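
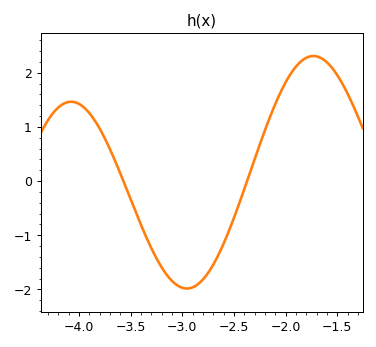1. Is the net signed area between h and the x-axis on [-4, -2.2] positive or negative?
negative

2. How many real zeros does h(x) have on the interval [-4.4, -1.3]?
2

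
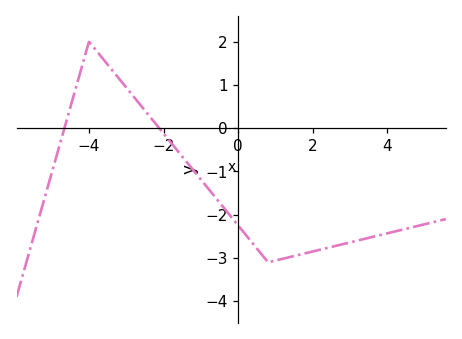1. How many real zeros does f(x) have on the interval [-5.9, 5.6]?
2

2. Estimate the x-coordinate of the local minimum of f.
0.8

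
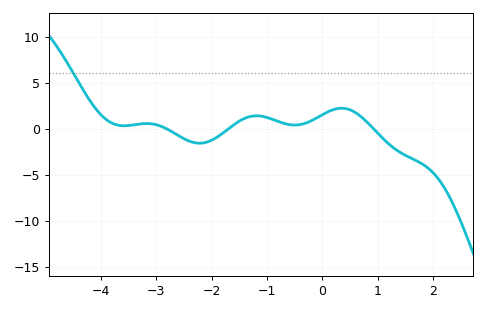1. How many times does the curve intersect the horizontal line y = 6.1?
1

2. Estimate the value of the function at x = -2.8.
-0.021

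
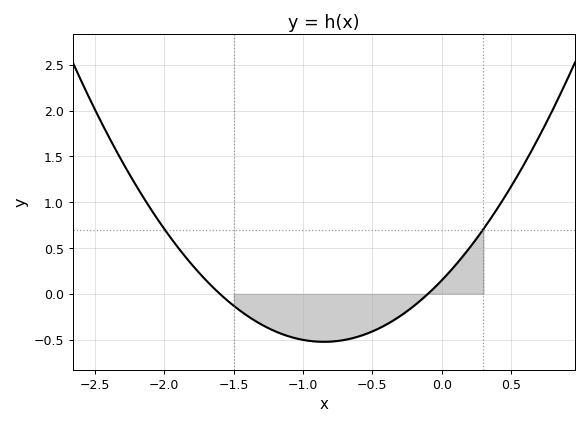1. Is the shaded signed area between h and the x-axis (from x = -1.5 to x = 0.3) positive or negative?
negative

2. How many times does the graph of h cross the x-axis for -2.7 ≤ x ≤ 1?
2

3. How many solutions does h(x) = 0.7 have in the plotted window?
2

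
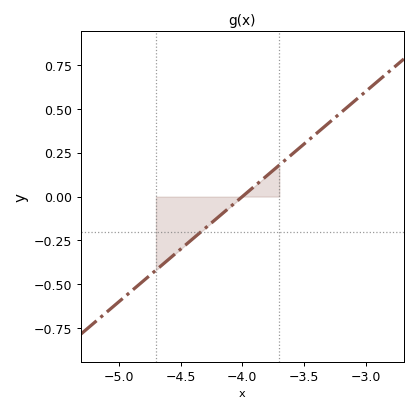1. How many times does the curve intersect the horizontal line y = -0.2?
1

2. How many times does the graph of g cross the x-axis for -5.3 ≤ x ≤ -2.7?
1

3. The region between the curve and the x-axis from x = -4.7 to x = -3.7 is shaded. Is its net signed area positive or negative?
negative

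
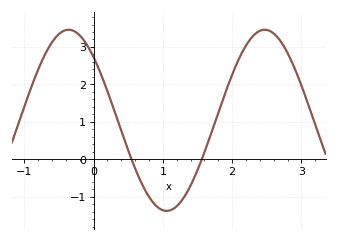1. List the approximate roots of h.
0.5, 1.6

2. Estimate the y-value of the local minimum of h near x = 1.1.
-1.4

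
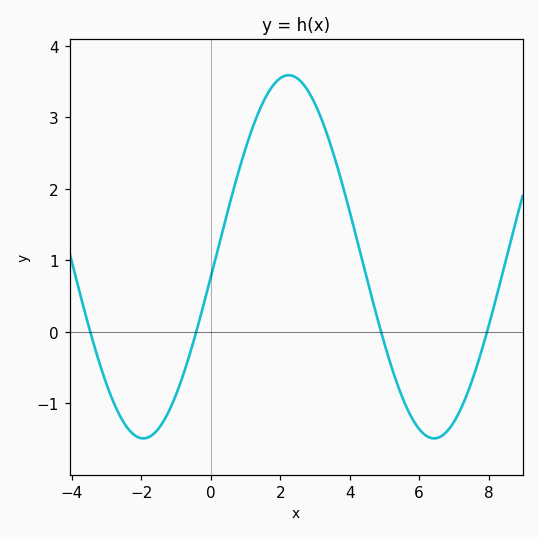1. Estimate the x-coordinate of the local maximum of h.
2.24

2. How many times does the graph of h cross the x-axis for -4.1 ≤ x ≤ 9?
4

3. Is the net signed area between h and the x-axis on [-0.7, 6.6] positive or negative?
positive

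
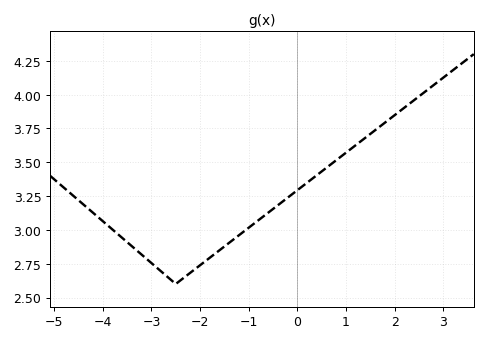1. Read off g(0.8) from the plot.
3.52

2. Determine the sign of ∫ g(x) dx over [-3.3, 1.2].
positive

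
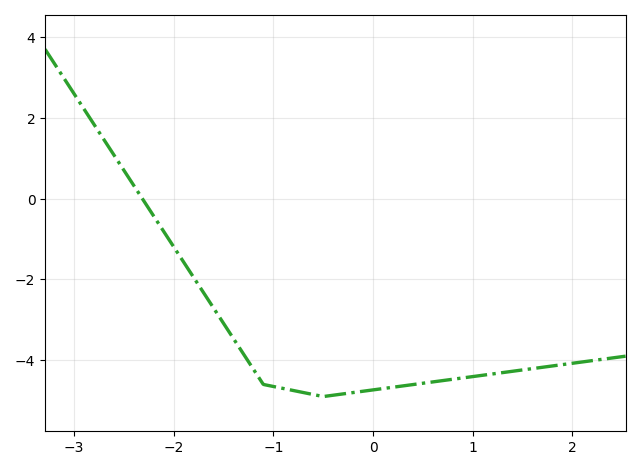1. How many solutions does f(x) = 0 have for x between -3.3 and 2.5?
1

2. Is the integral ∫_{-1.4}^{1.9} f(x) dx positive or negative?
negative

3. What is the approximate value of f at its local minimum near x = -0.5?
-4.9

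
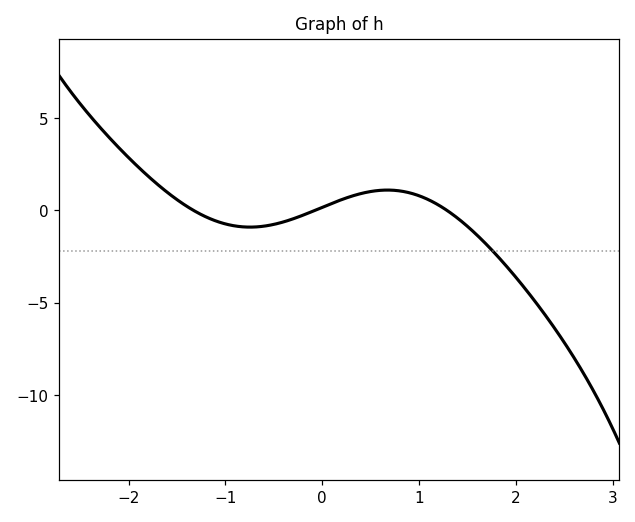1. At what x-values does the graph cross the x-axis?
-1.33, -0.077, 1.29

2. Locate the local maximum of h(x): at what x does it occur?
0.673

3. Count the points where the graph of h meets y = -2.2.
1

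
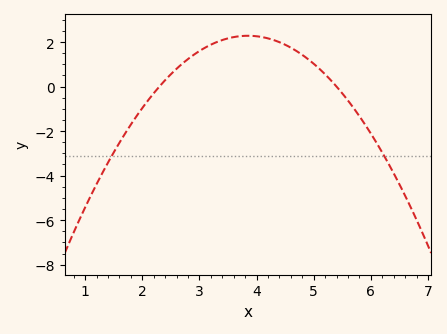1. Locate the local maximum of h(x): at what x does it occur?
3.8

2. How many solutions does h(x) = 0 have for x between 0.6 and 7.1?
2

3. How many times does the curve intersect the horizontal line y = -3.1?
2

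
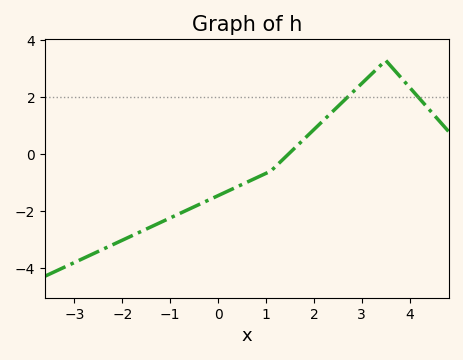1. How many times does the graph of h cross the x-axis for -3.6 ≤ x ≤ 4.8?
1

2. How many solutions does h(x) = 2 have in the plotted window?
2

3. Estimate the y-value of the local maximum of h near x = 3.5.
3.2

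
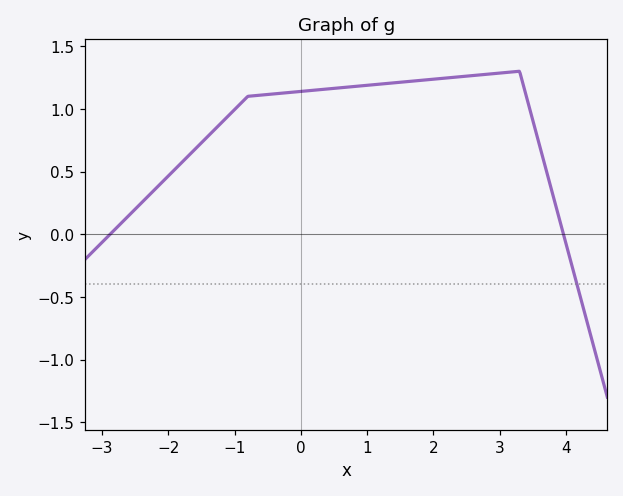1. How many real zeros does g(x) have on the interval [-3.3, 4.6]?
2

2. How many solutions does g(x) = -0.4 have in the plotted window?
1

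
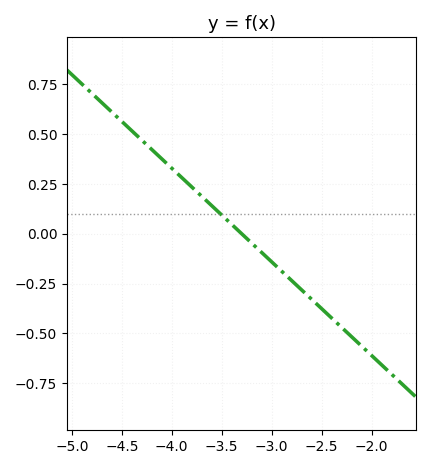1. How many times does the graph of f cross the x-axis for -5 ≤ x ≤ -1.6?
1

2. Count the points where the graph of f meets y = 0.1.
1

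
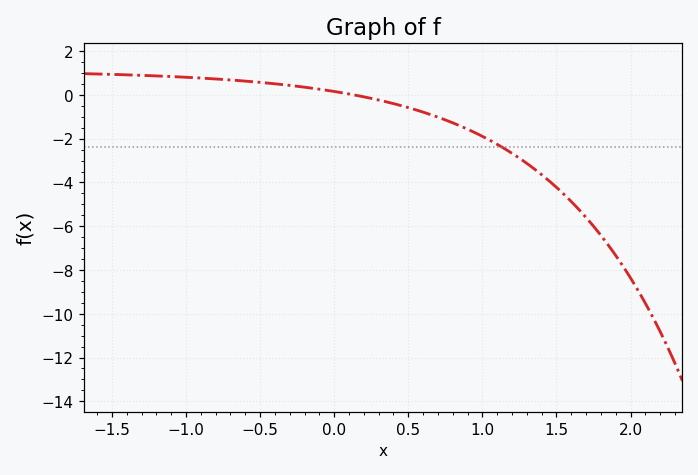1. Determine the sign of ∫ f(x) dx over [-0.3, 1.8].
negative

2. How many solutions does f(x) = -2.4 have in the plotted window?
1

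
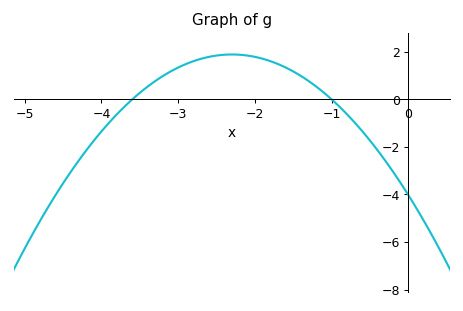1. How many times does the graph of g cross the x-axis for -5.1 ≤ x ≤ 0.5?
2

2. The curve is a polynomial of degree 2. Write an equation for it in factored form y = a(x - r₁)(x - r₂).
y = -1.12(x + 3.6)(x + 1)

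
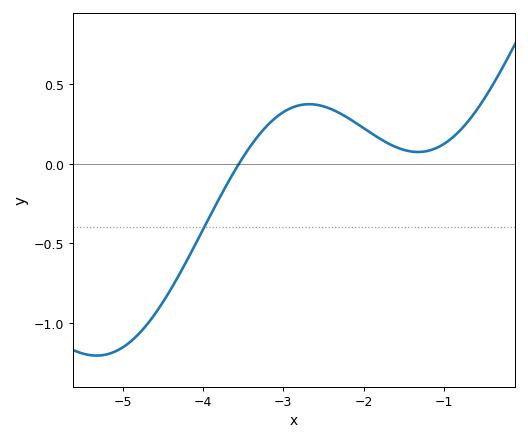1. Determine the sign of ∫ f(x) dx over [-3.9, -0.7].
positive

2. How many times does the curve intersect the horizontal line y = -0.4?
1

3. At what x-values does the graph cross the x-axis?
-3.6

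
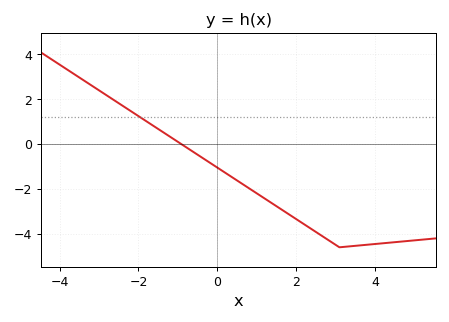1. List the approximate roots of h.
-0.909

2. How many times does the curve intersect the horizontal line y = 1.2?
1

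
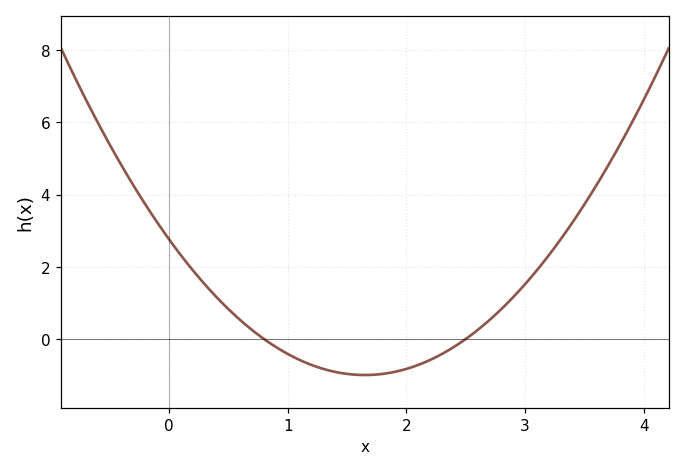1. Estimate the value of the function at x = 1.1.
-0.58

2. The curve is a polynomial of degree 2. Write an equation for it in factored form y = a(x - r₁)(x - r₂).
y = 1.38(x - 0.8)(x - 2.5)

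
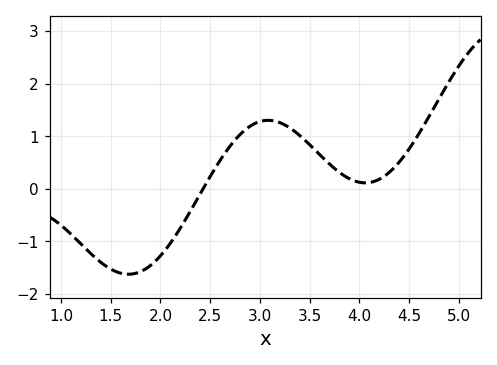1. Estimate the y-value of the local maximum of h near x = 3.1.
1.3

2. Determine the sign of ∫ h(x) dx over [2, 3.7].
positive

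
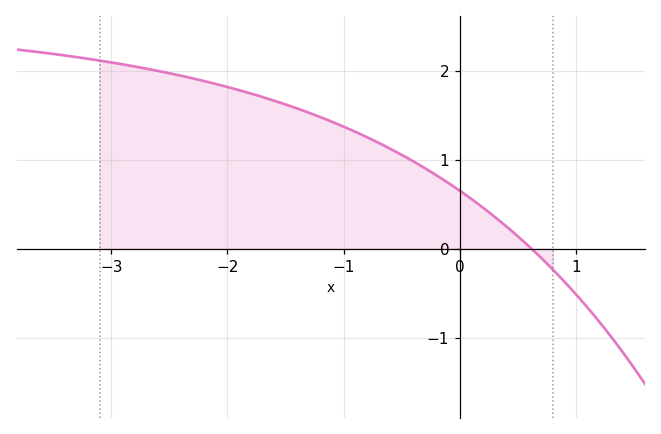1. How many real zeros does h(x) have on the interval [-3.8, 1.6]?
1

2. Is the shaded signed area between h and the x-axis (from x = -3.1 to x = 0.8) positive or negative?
positive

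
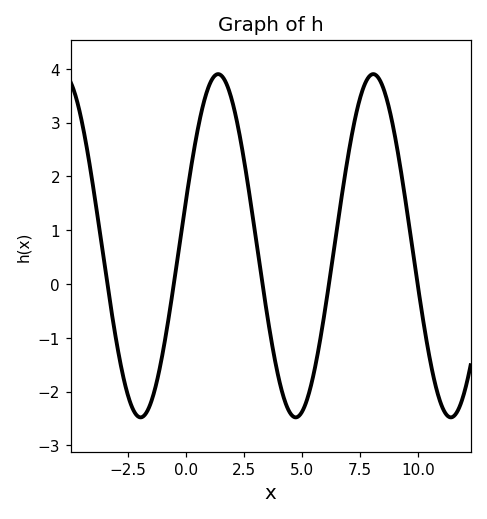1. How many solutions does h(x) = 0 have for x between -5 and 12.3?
5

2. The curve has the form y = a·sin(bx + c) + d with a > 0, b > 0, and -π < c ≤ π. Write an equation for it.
y = 3.19sin(0.94x + 0.26) + 0.71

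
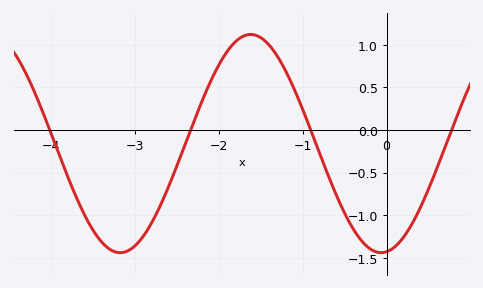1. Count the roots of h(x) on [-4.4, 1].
4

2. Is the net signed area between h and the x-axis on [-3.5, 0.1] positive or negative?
negative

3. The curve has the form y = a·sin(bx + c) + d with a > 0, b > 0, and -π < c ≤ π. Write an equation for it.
y = 1.28sin(2x - 1.4) - 0.16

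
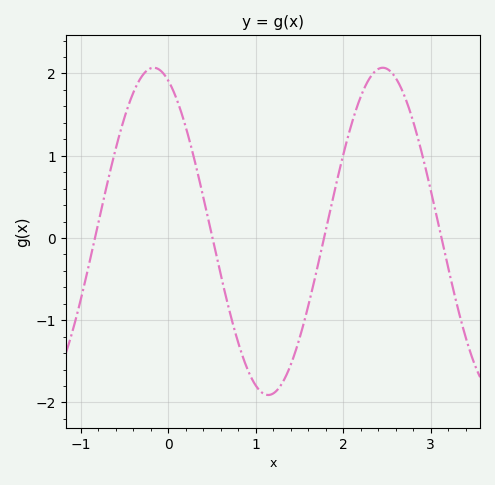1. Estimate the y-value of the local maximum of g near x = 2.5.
2.1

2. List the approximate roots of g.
-0.8, 0.5, 1.8, 3.1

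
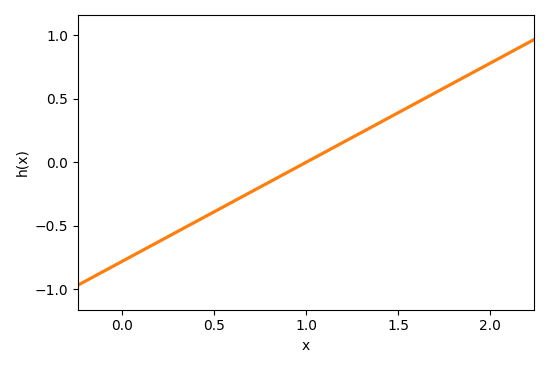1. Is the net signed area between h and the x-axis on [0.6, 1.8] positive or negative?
positive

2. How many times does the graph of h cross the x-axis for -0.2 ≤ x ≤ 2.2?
1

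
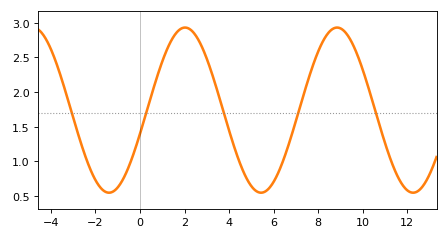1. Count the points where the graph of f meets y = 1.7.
5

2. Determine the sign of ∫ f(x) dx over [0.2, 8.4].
positive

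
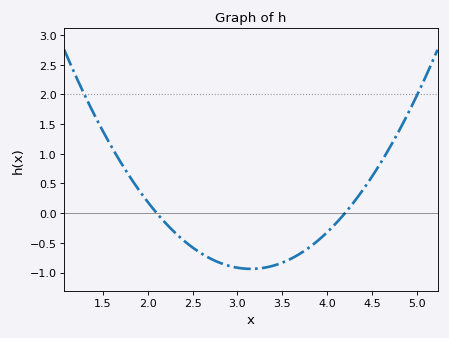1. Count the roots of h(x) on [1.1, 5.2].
2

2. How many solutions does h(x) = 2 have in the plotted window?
2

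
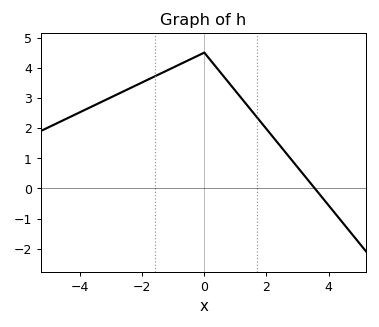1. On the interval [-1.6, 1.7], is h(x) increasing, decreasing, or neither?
neither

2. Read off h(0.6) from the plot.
3.7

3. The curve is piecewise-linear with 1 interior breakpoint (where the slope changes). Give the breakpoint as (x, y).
(0, 4.5)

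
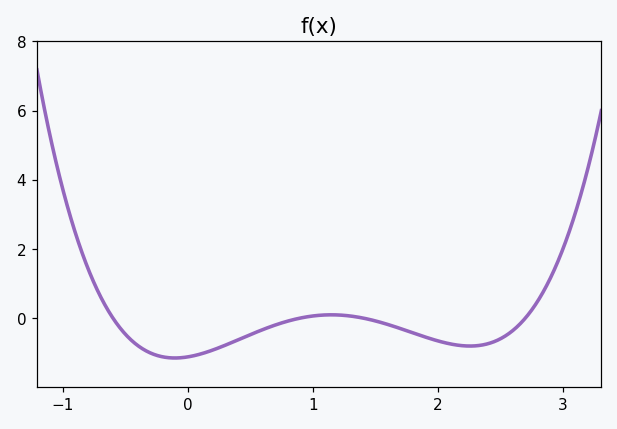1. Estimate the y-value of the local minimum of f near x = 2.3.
-0.81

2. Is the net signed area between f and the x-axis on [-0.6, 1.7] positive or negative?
negative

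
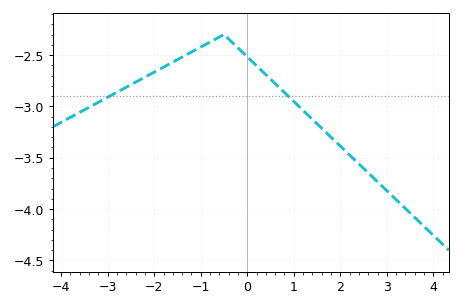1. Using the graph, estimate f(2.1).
-3.43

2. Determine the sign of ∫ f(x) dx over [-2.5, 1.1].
negative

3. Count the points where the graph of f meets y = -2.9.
2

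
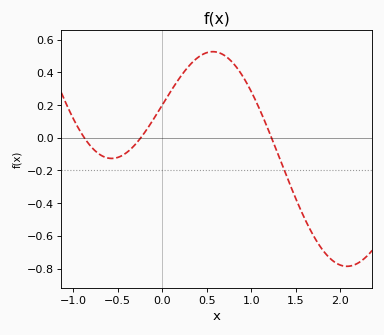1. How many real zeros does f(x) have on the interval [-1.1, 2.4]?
3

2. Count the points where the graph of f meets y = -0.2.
1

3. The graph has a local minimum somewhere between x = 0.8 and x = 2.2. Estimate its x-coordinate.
2.07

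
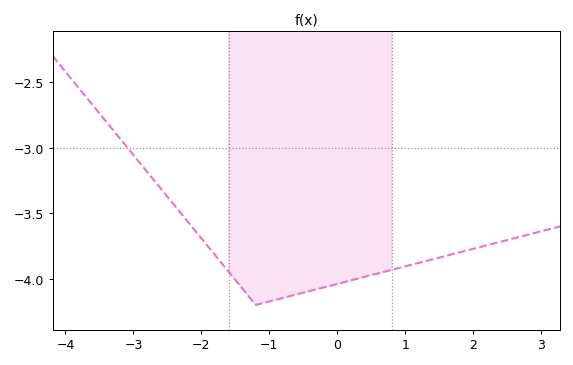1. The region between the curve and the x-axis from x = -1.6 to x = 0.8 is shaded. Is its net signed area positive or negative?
negative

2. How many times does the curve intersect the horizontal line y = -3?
1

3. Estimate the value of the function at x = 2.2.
-3.75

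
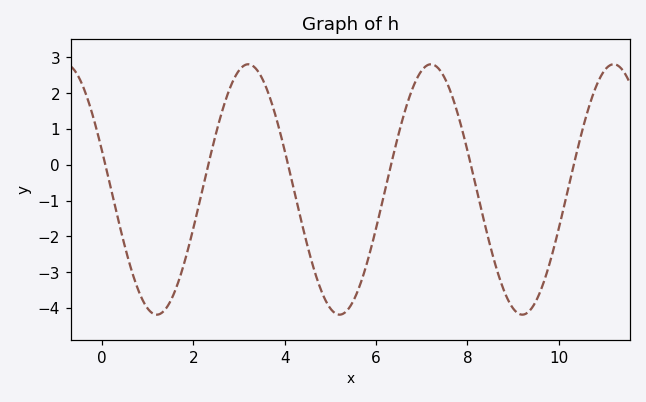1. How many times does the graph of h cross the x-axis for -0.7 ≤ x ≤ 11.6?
6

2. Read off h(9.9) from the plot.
-2.29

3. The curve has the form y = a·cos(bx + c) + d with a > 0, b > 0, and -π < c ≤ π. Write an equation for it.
y = 3.5cos(1.57x + 1.26) - 0.69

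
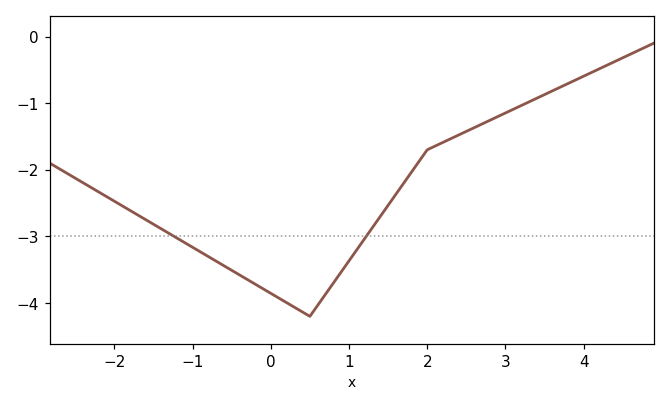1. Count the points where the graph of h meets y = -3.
2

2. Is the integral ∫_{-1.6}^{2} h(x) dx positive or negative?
negative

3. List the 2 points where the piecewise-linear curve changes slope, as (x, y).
(0.5, -4.2); (2, -1.7)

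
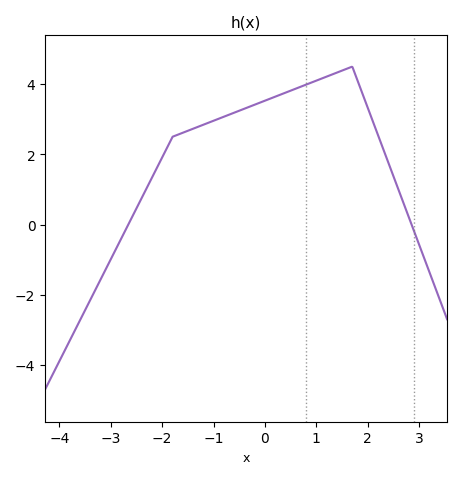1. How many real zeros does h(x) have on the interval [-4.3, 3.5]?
2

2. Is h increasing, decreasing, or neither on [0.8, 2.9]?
neither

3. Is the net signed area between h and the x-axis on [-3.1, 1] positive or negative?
positive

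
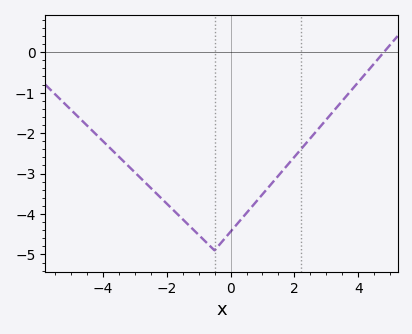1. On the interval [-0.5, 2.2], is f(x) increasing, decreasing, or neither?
increasing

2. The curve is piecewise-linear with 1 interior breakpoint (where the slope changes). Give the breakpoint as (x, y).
(-0.5, -4.9)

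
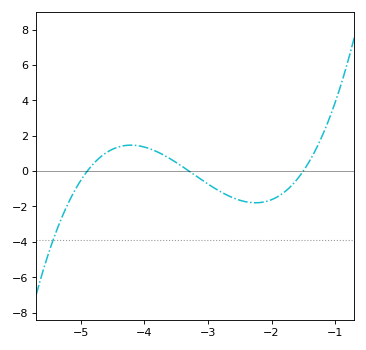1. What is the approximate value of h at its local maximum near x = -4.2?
1.46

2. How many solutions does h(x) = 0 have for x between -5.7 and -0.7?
3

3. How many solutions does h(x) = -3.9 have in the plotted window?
1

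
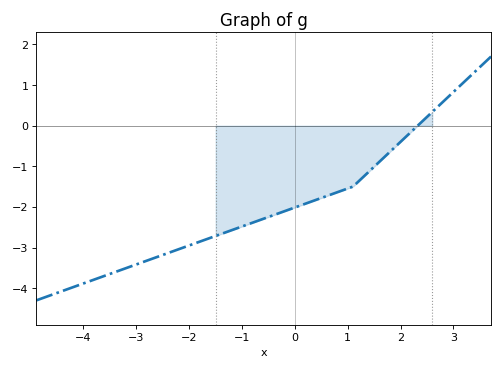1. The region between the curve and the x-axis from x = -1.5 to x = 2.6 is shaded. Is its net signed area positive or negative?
negative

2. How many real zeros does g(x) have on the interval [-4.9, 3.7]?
1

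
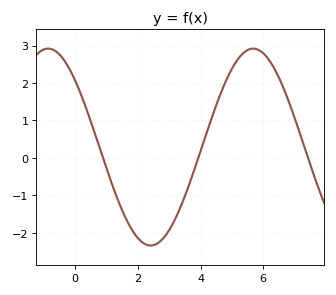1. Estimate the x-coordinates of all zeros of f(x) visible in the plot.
0.8, 4, 7.4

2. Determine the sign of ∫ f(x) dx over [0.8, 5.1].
negative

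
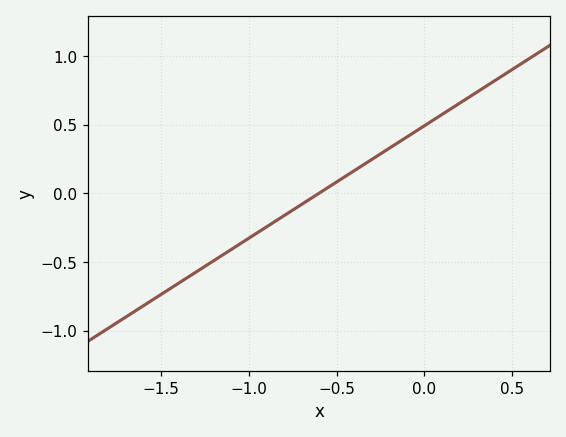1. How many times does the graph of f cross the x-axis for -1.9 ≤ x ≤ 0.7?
1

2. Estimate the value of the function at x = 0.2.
0.65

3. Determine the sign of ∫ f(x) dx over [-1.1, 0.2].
positive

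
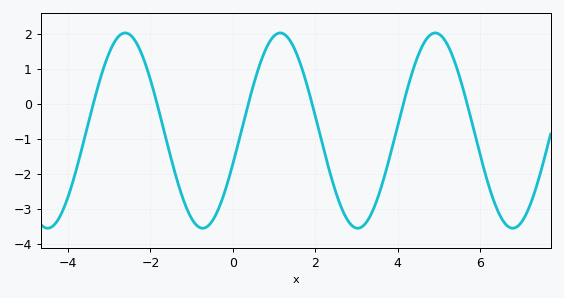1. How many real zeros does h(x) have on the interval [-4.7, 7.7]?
6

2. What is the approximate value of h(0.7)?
1.3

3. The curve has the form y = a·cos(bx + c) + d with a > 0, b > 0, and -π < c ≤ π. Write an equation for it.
y = 2.79cos(1.7x - 1.9) - 0.75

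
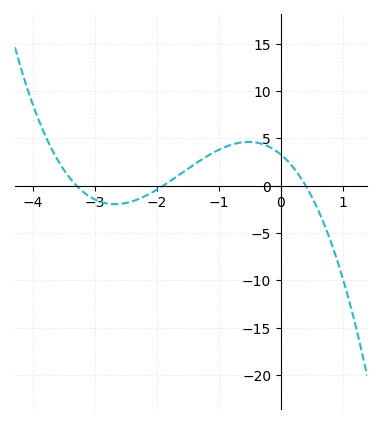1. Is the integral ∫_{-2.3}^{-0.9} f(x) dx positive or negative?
positive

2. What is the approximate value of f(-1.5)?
1.79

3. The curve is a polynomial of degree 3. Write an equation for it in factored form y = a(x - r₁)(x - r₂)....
y = -1.31(x + 3.3)(x + 1.9)(x - 0.4)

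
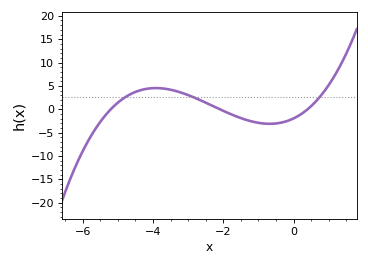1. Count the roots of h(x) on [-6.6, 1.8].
3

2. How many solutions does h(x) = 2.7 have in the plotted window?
3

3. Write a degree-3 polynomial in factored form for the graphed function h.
y = 0.45(x + 5.2)(x + 2.1)(x - 0.4)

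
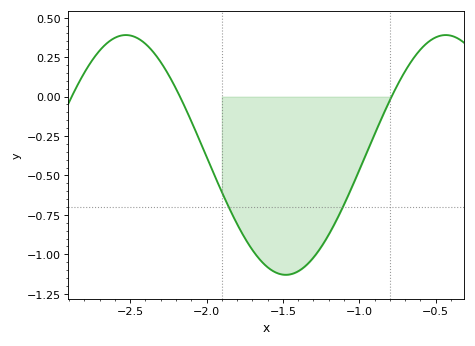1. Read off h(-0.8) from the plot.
-0.02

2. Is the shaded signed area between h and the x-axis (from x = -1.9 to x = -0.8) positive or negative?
negative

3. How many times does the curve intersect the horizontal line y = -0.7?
2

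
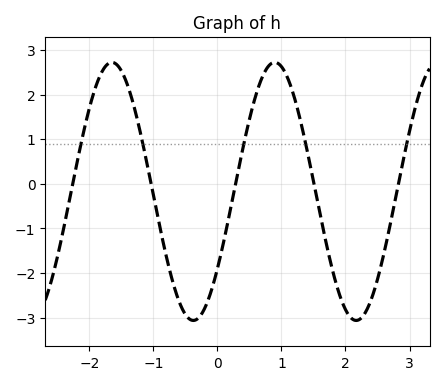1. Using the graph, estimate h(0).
-1.9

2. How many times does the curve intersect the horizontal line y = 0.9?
5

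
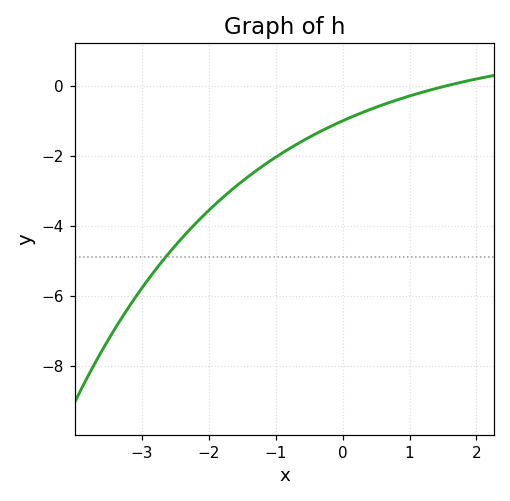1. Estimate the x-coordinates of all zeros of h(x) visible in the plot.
1.57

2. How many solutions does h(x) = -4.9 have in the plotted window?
1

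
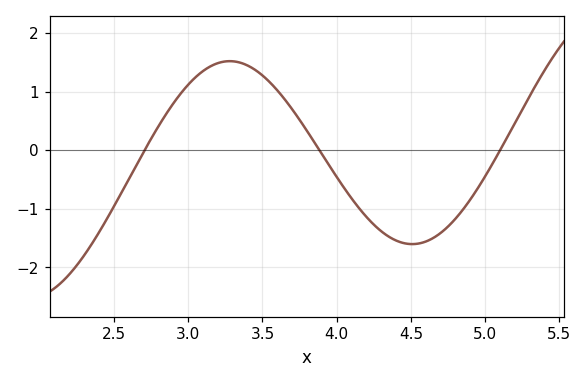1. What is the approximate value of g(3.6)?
1.03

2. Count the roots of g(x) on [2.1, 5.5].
3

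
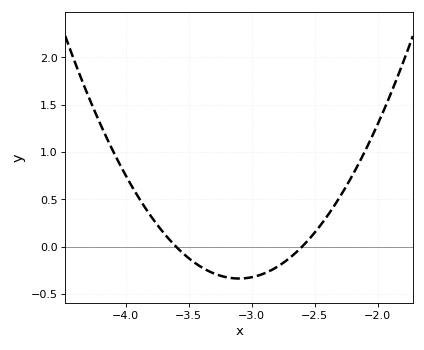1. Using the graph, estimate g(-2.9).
-0.3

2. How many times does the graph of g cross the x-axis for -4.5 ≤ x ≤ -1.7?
2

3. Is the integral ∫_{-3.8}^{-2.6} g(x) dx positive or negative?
negative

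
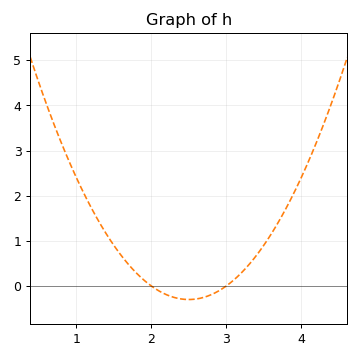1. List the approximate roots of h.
2, 3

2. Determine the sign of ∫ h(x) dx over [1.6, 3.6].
positive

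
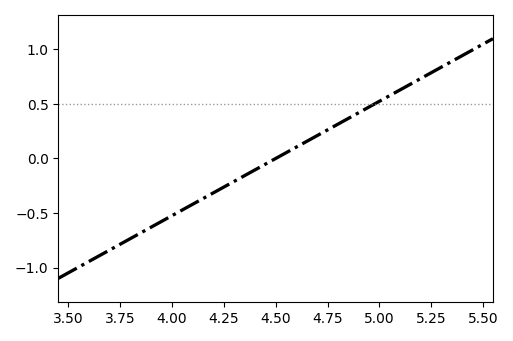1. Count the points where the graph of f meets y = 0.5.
1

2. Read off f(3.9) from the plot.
-0.63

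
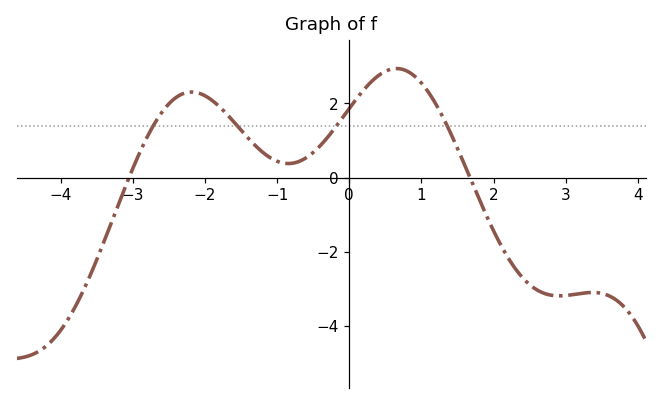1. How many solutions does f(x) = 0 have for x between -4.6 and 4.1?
2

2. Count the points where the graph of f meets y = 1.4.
4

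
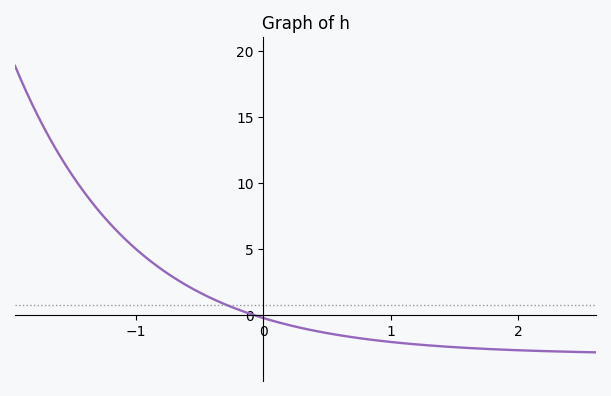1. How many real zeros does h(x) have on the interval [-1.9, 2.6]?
1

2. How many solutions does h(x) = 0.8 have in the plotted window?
1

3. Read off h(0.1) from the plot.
-0.5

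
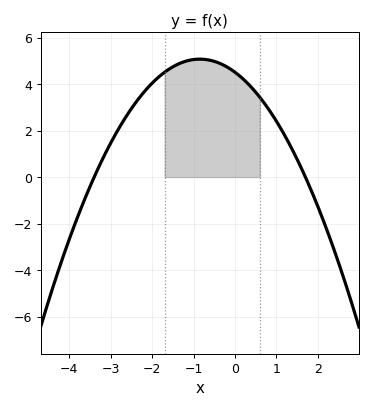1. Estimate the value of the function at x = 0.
4.6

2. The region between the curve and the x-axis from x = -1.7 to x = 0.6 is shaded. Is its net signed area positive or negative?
positive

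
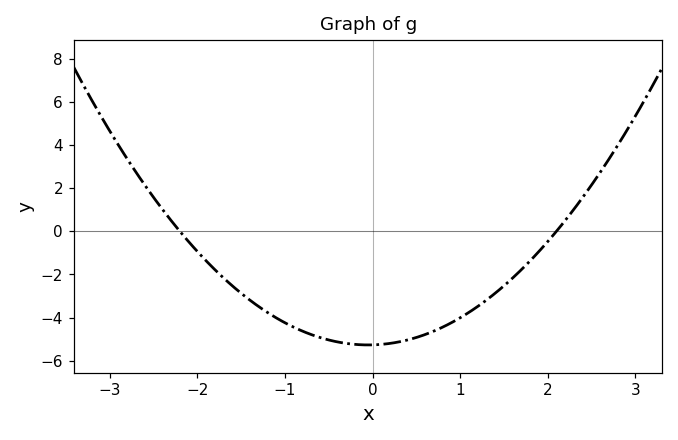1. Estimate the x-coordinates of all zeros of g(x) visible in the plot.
-2.2, 2.1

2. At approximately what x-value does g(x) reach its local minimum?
-0.05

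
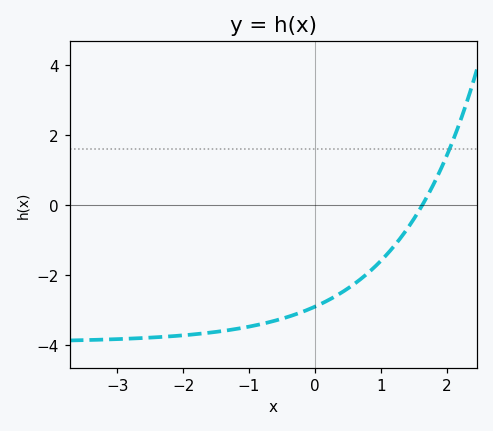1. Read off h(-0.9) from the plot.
-3.43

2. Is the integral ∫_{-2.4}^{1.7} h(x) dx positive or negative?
negative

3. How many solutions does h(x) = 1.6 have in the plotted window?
1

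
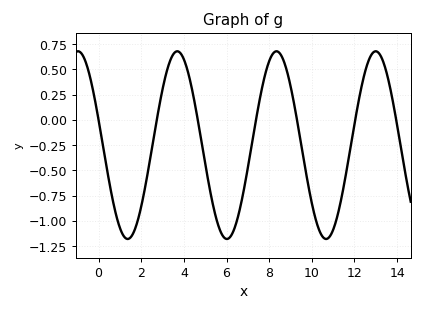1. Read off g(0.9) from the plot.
-1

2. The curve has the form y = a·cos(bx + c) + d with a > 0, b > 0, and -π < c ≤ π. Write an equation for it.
y = 0.93cos(1.4x + 1.3) - 0.25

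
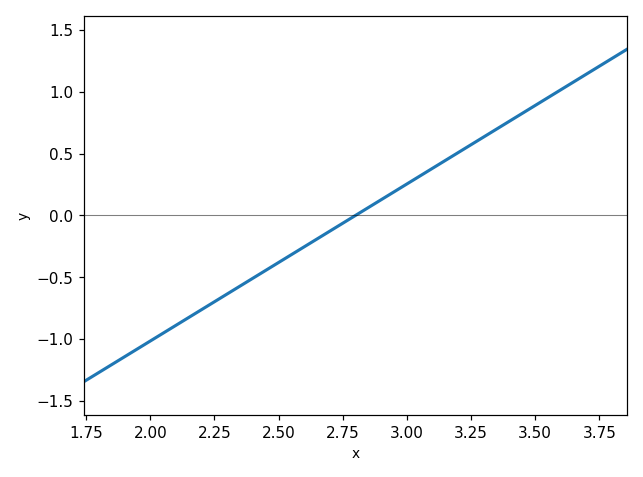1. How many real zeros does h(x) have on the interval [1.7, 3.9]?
1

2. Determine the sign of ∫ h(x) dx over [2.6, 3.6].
positive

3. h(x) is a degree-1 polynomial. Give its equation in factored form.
y = 1.27(x - 2.8)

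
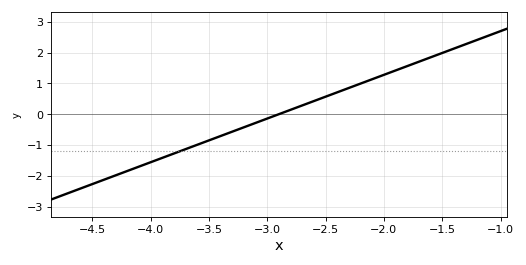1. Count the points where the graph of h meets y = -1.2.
1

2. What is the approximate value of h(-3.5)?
-0.9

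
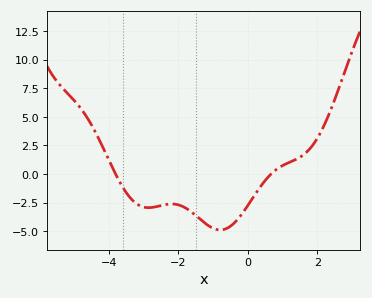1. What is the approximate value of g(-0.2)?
-3.6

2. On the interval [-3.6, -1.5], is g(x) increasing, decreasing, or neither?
neither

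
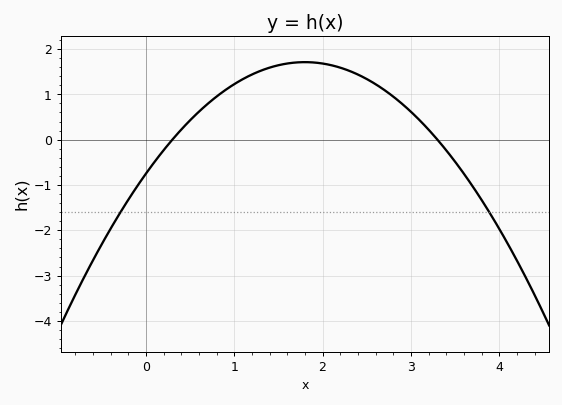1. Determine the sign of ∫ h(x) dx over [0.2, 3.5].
positive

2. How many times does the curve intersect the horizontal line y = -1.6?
2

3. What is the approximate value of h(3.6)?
-0.752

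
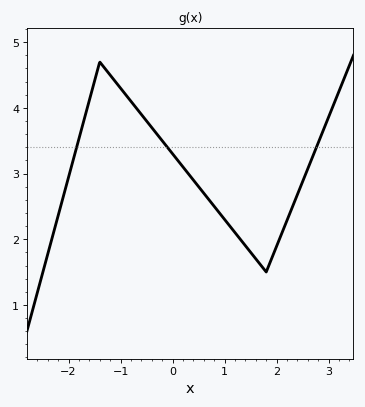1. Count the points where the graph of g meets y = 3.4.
3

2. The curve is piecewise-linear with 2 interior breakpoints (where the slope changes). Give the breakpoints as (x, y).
(-1.4, 4.7); (1.8, 1.5)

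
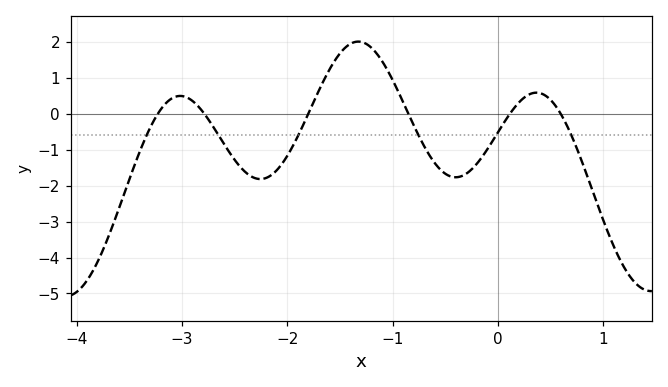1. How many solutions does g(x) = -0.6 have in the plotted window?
6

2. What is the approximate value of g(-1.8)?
0.01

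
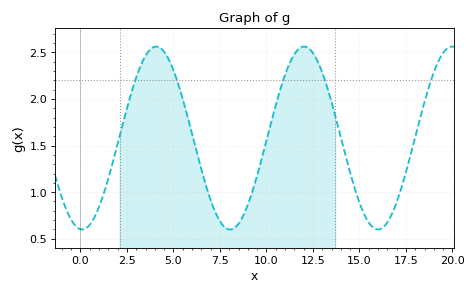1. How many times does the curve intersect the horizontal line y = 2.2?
5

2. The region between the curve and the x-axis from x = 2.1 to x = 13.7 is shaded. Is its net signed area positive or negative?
positive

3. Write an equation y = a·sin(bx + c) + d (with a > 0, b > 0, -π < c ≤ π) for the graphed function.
y = 0.98sin(0.79x - 1.6) + 1.58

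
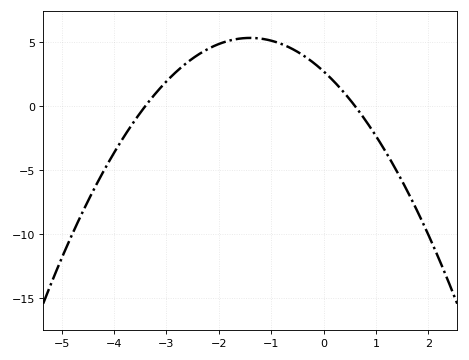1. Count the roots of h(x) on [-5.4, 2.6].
2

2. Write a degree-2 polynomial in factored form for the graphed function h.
y = -1.33(x + 3.4)(x - 0.6)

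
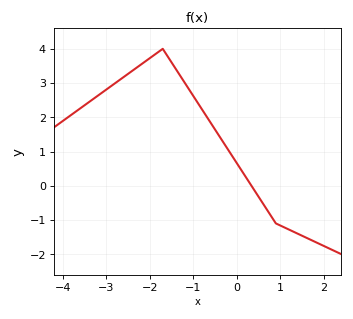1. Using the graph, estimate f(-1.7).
4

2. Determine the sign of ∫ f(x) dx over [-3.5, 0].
positive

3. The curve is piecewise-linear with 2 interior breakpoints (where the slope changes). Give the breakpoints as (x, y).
(-1.7, 4); (0.9, -1.1)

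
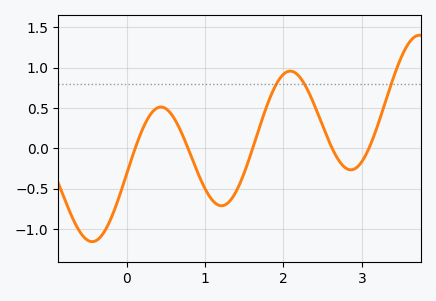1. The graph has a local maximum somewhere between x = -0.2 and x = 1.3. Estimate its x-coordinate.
0.437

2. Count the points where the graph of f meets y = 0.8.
3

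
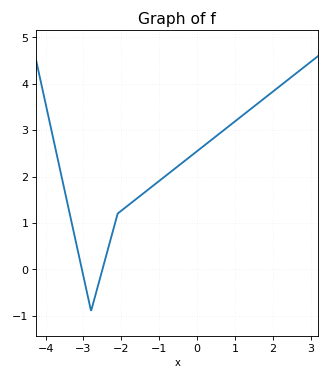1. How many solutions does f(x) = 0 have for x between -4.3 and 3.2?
2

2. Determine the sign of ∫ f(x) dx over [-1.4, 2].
positive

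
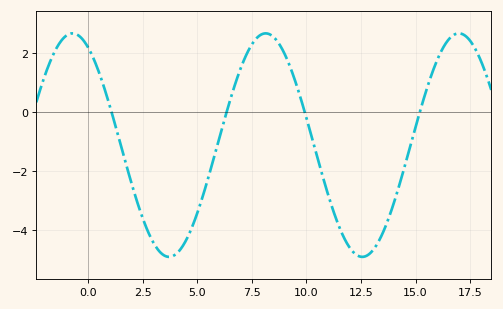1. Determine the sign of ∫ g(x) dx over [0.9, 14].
negative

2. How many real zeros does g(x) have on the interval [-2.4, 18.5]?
4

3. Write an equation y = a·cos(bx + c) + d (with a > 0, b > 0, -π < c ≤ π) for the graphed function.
y = 3.79cos(0.71x + 0.51) - 1.11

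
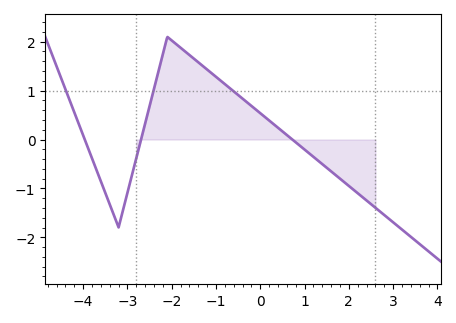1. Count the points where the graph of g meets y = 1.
3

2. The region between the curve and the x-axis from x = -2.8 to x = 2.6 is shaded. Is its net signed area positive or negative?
positive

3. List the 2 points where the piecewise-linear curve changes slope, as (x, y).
(-3.2, -1.8); (-2.1, 2.1)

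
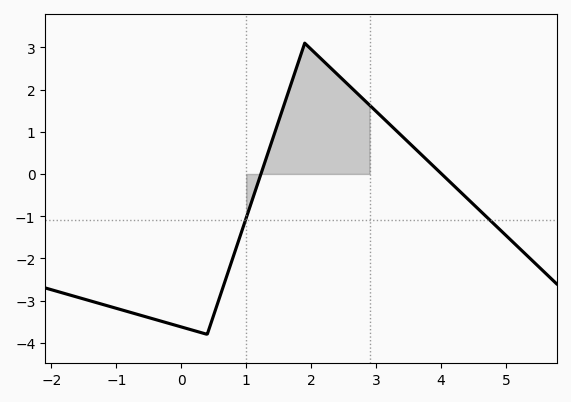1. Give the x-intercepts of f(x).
1.2, 4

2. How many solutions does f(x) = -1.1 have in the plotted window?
2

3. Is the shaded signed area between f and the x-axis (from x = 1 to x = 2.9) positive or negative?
positive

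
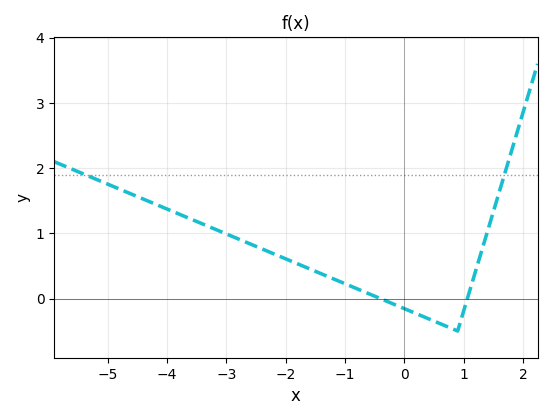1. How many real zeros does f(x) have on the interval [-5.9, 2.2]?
2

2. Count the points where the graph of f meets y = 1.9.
2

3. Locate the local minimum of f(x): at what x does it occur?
0.899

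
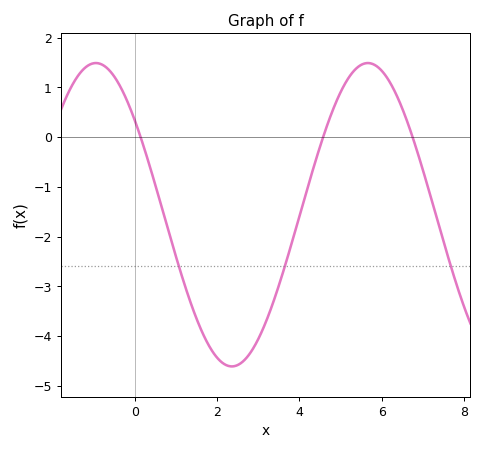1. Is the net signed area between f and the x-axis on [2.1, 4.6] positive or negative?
negative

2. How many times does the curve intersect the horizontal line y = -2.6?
3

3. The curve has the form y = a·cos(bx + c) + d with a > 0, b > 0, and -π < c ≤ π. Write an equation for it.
y = 3.05cos(0.95x + 0.9) - 1.56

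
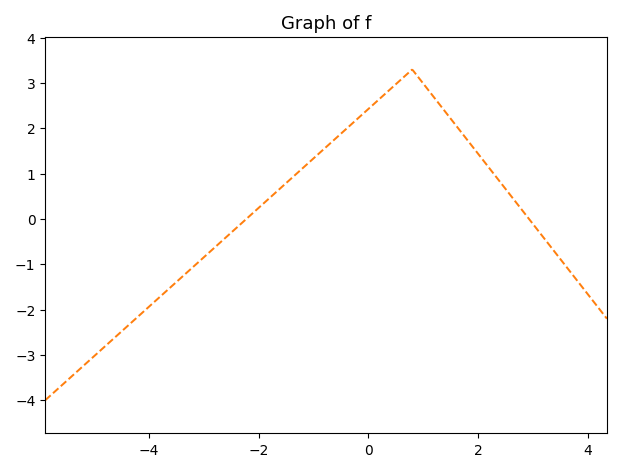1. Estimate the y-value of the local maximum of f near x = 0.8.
3.3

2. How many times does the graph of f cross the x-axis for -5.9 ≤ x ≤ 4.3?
2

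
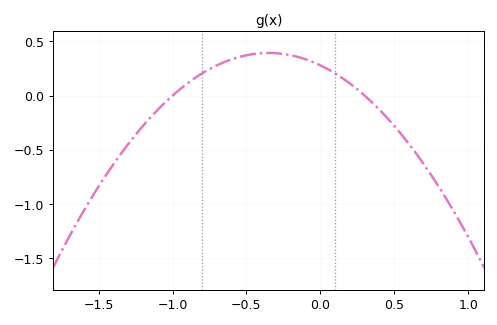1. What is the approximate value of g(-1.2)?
-0.279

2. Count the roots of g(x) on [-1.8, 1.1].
2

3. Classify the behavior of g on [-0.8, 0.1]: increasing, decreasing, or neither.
neither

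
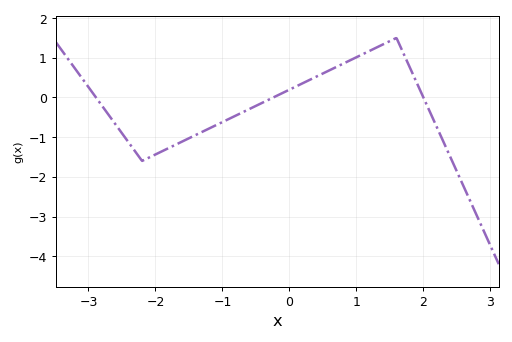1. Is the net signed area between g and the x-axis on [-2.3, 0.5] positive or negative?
negative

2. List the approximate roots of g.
-2.89, -0.239, 2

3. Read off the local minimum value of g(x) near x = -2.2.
-1.6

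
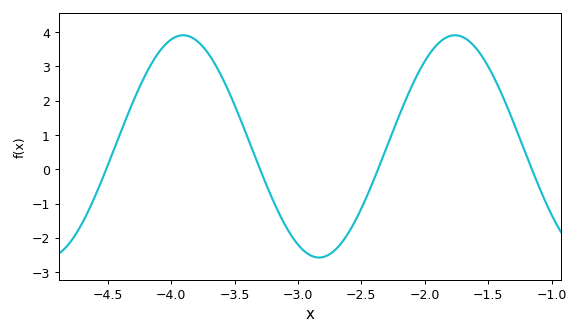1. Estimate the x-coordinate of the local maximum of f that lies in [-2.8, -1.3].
-1.8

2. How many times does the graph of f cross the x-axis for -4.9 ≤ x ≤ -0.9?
4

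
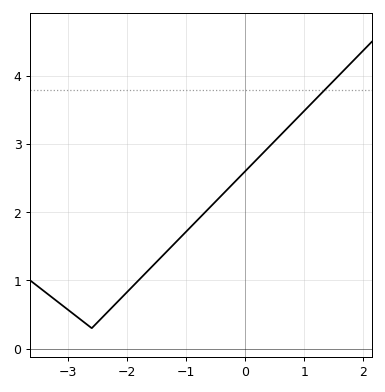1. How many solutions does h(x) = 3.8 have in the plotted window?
1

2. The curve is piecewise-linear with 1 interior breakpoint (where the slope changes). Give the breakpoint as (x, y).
(-2.6, 0.3)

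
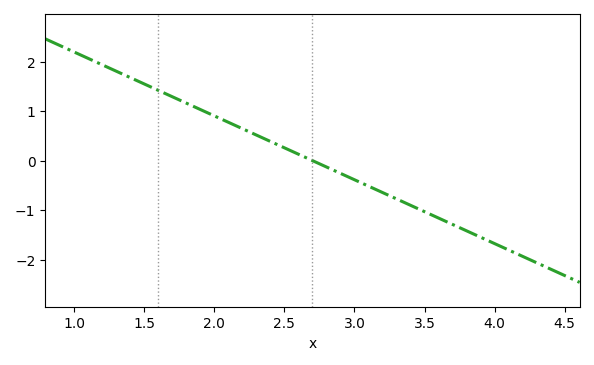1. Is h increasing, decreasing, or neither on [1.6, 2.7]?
decreasing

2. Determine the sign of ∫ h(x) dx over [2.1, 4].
negative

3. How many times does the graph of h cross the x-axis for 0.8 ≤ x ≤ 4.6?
1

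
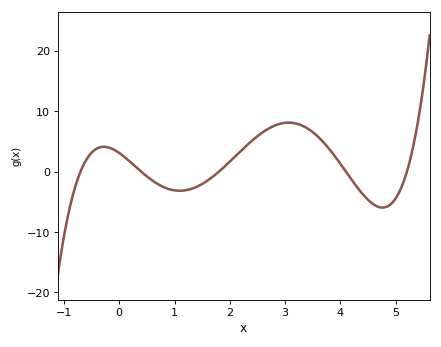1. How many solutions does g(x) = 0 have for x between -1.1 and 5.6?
5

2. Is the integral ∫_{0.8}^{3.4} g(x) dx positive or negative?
positive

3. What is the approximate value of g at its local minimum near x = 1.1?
-3.15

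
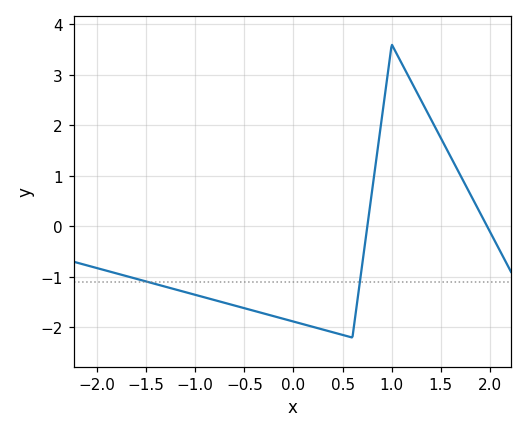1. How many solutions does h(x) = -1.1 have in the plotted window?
2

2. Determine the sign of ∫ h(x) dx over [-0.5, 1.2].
negative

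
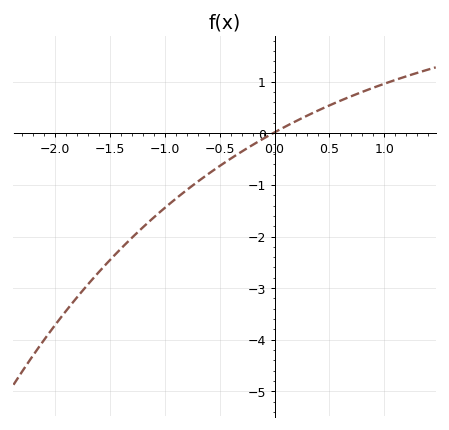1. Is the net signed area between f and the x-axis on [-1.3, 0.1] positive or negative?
negative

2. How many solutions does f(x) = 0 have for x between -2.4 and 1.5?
1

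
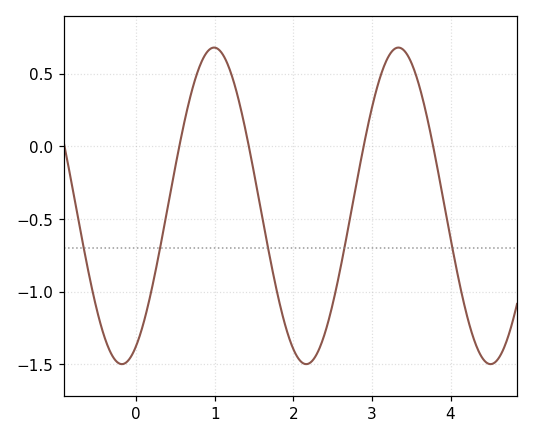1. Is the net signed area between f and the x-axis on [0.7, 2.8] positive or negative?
negative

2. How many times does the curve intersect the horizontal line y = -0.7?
5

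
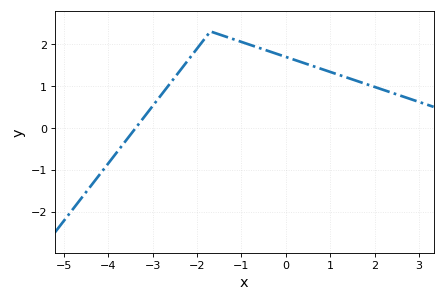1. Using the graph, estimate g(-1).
2.05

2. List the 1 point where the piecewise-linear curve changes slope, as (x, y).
(-1.7, 2.3)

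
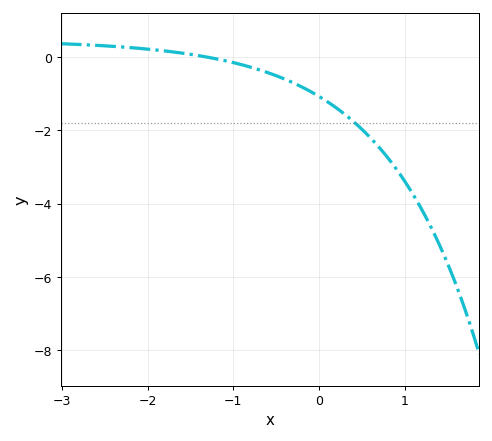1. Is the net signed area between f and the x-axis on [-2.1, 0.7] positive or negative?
negative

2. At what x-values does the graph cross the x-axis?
-1.29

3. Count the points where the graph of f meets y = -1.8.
1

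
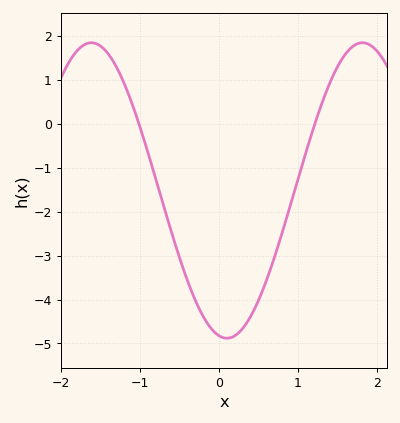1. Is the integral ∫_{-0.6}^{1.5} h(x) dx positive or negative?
negative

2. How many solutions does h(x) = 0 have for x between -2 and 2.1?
2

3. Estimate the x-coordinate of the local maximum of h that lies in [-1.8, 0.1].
-1.61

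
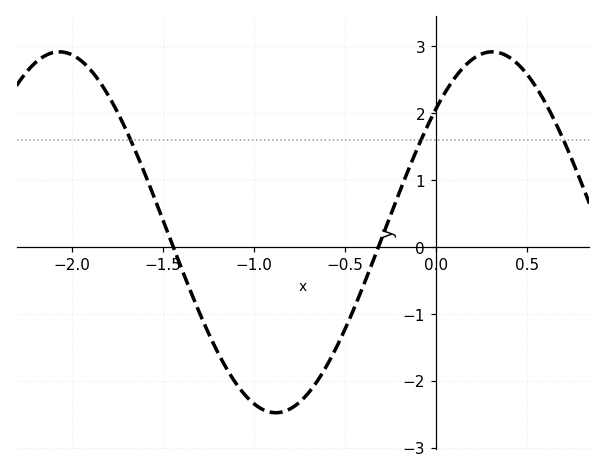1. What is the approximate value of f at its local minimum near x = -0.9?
-2.5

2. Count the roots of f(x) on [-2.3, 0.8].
2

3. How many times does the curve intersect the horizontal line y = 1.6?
3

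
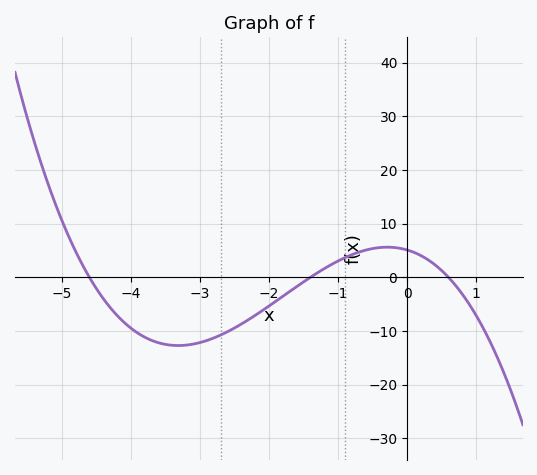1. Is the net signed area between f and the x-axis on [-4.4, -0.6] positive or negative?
negative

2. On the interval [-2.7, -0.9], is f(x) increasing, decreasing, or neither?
increasing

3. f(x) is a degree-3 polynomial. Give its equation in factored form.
y = -1.32(x + 4.6)(x + 1.4)(x - 0.6)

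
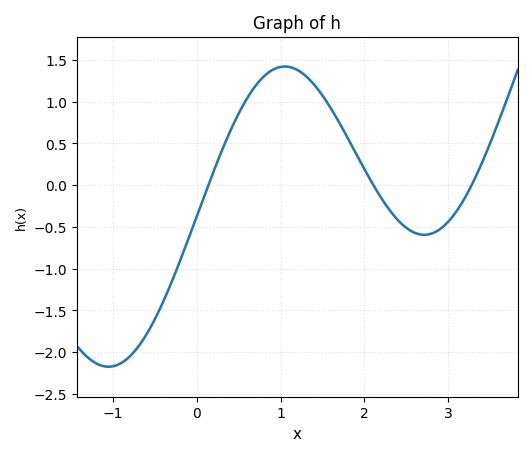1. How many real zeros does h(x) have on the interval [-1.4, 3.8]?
3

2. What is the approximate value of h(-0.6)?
-1.8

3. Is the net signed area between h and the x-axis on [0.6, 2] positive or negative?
positive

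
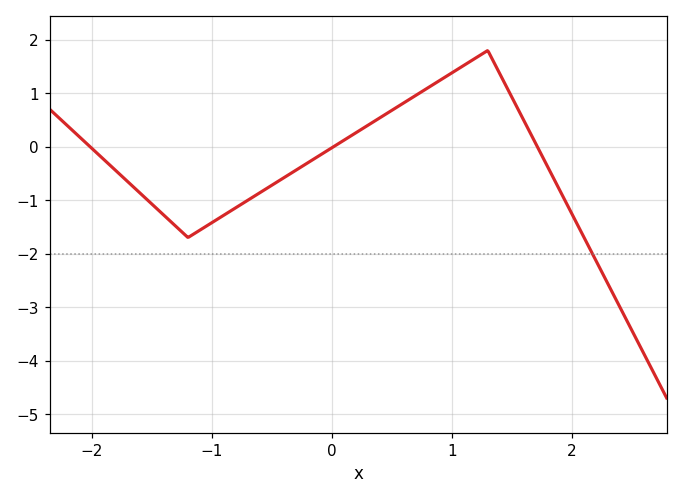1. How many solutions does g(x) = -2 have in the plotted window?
1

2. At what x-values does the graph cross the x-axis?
-2, 0, 1.7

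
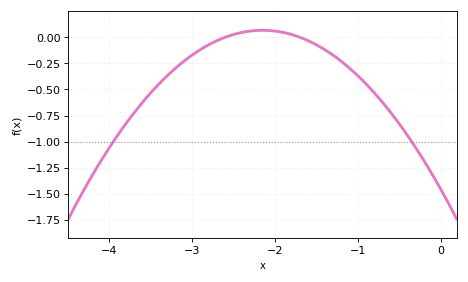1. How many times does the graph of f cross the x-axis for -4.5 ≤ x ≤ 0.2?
2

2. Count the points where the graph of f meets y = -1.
2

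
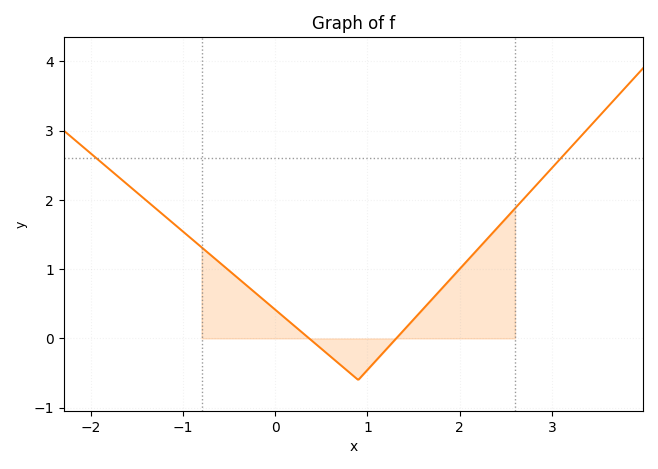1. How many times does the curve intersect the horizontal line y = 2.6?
2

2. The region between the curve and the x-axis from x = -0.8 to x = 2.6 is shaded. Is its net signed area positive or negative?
positive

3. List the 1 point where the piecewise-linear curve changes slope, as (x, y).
(0.9, -0.6)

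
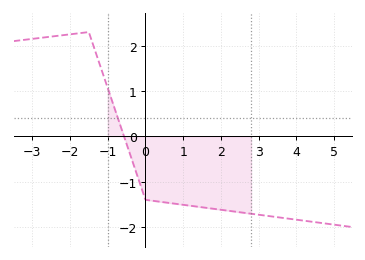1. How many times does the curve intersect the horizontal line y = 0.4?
1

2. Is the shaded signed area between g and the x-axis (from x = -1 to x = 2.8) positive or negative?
negative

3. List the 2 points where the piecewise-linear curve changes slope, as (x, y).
(-1.5, 2.3); (0, -1.4)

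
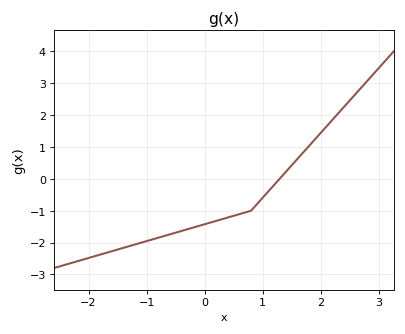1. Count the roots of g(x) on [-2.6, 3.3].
1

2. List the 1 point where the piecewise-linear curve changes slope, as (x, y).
(0.8, -1)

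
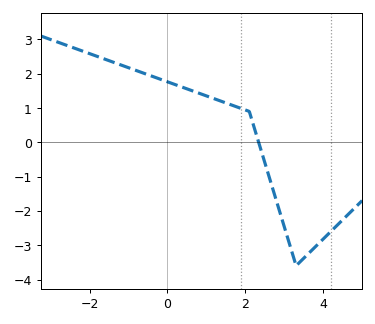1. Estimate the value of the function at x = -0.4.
1.9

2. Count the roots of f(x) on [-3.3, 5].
1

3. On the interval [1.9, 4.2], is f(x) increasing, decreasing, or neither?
neither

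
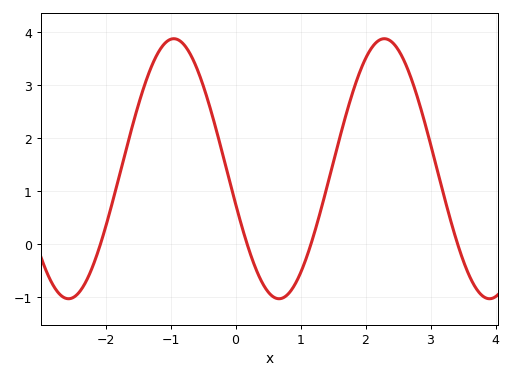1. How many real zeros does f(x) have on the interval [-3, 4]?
4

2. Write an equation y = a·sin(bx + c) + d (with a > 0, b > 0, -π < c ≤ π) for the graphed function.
y = 2.45sin(1.9x - 2.9) + 1.42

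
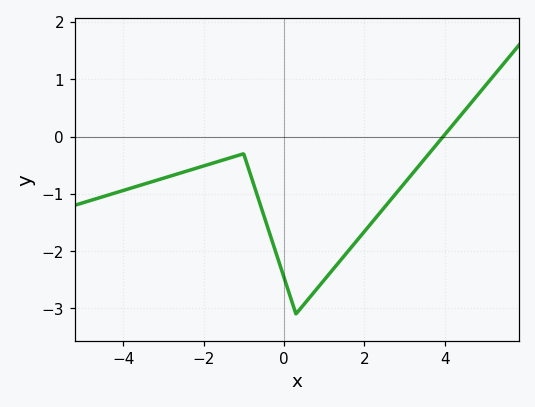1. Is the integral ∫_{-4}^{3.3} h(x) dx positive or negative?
negative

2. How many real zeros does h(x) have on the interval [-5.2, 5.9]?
1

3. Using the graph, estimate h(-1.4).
-0.4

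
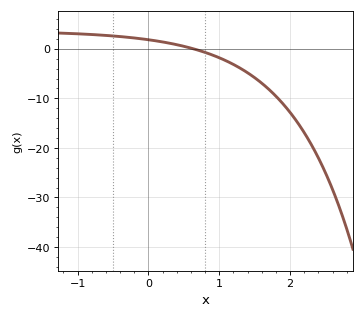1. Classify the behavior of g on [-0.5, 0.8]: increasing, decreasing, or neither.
decreasing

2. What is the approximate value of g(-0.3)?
2.35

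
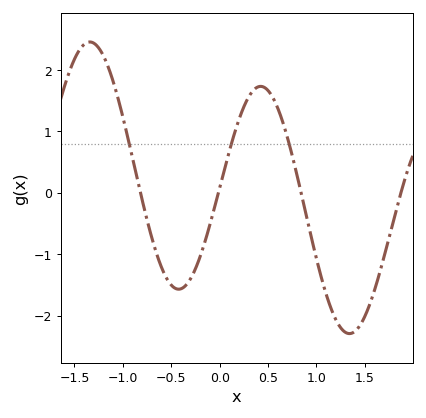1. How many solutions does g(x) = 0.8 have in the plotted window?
3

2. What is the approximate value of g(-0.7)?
-0.738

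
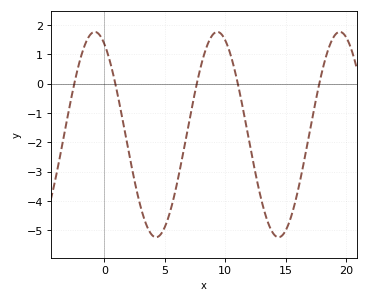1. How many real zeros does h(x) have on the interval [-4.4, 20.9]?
5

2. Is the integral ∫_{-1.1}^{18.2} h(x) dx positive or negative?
negative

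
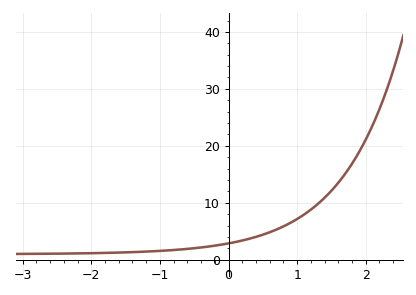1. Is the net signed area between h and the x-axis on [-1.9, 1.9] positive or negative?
positive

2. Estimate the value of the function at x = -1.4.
1.33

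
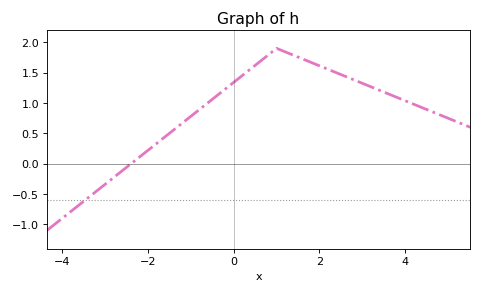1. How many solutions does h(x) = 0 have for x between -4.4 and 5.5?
1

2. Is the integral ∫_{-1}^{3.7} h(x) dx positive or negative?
positive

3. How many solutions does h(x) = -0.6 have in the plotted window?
1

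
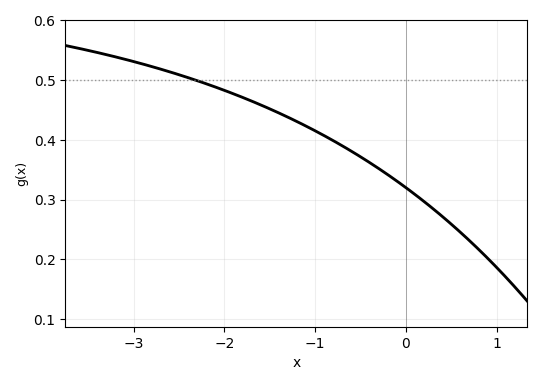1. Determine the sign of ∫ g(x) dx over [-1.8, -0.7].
positive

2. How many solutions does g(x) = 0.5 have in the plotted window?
1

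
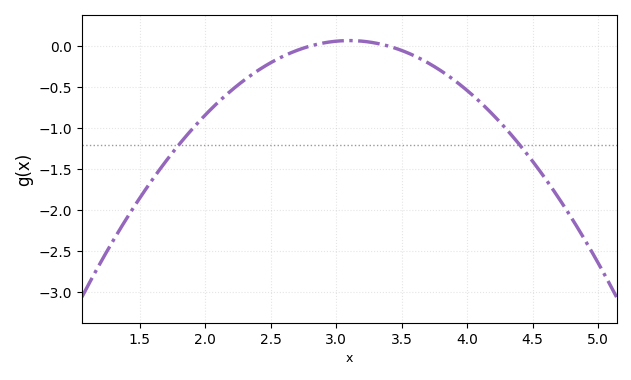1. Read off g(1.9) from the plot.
-1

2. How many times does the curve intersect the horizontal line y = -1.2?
2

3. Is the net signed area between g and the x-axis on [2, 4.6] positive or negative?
negative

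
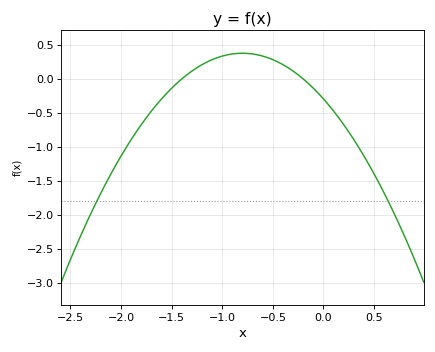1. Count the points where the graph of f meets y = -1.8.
2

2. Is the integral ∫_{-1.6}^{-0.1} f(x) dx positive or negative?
positive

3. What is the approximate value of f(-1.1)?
0.283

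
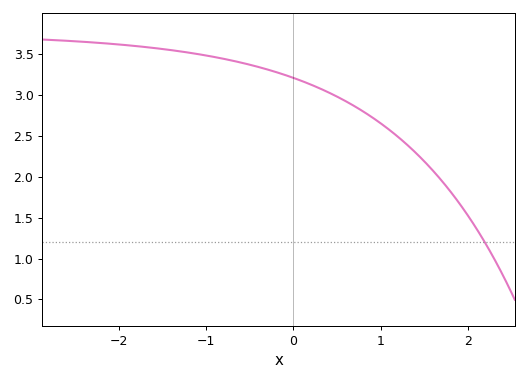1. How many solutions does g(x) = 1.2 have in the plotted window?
1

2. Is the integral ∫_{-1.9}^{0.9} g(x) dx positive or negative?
positive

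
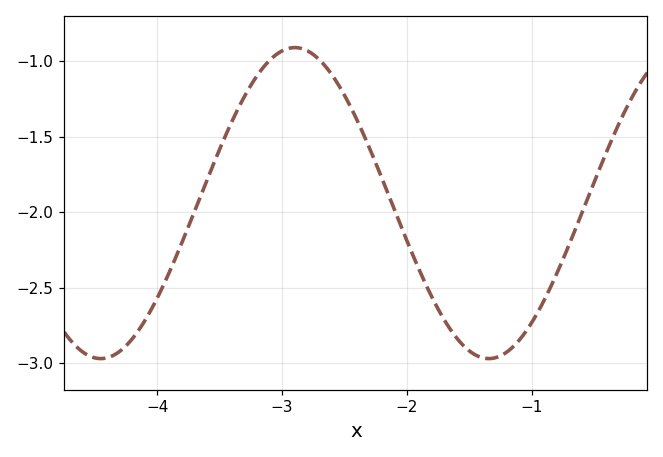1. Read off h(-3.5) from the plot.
-1.58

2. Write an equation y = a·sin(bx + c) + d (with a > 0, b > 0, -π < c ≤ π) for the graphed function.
y = 1.03sin(2.02x + 1.14) - 1.94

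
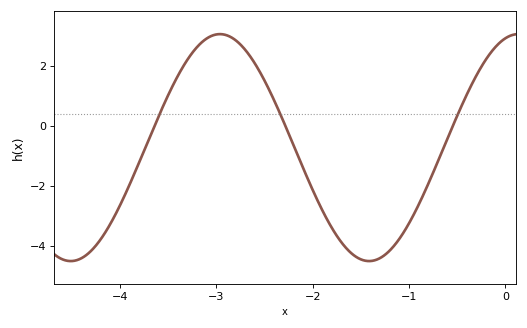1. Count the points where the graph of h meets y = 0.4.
3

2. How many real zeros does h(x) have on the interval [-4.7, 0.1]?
3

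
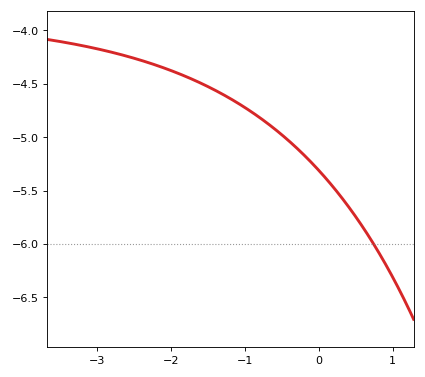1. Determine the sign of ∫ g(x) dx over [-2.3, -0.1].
negative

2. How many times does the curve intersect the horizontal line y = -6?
1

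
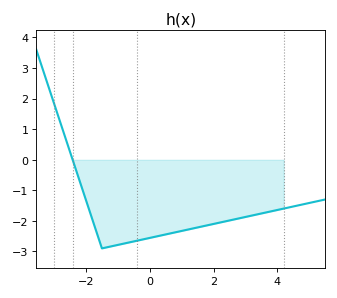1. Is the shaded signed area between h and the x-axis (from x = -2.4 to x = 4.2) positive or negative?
negative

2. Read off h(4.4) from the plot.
-1.55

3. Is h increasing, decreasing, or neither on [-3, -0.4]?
neither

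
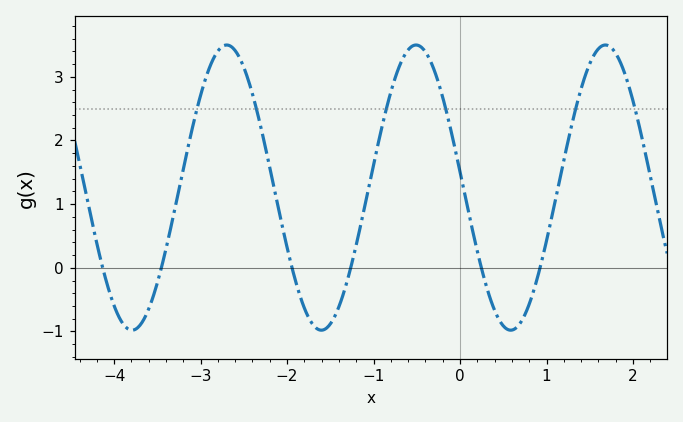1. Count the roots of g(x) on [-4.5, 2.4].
6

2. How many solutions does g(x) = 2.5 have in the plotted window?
6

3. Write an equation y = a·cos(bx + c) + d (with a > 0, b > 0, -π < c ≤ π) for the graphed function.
y = 2.24cos(2.9x + 1.5) + 1.26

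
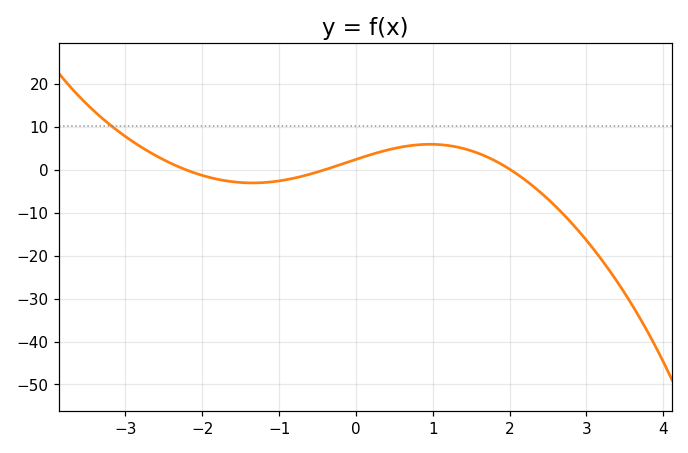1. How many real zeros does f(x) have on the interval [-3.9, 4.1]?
3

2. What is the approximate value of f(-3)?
8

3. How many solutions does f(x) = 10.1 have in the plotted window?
1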